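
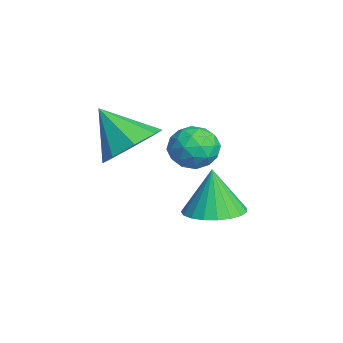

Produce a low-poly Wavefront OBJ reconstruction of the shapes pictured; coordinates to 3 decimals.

v 1.724 0.035 -0.747
v 2.097 0.505 -0.174
v 1.096 -0.655 0.227
v 1.541 0.747 -0.362
v 1.092 0.572 -0.776
v 1.013 0.082 -1.173
v 1.352 -0.435 -1.321
v 1.908 -0.676 -1.133
v 2.357 -0.501 -0.719
v 2.436 -0.012 -0.322
v 1.716 1.817 -1.225
v 2.279 1.896 -0.907
v 1.541 0.924 -0.693
v 2.104 1.003 -0.375
v 1.605 1.407 -0.26
v 1.714 1.959 -0.589
v 2.106 0.861 -1.011
v 2.215 1.413 -1.34
v 2.521 1.306 -0.775
v 2.211 1.643 -0.311
v 1.609 1.177 -1.289
v 1.299 1.514 -0.825
v 2.013 1.935 -1.113
v 1.807 0.885 -0.487
v 1.514 1.122 -0.42
v 1.845 1.169 -0.233
v 1.68 1.972 -0.926
v 2.012 2.019 -0.739
v 1.615 1.731 -0.359
v 1.808 0.801 -0.861
v 2.14 0.848 -0.674
v 1.975 1.651 -1.367
v 2.306 1.698 -1.18
v 2.205 1.089 -1.241
v 2.486 1.635 -0.848
v 2.383 1.109 -0.535
v 2.384 1.026 -0.909
v 2.448 1.351 -1.102
v 2.304 1.833 -0.575
v 2.201 1.308 -0.262
v 1.908 1.545 -0.195
v 1.971 1.87 -0.388
v 2.446 1.486 -0.497
v 1.619 1.512 -1.338
v 1.516 0.987 -1.025
v 1.849 0.95 -1.212
v 1.912 1.275 -1.405
v 1.437 1.711 -1.065
v 1.334 1.185 -0.752
v 1.372 1.469 -0.498
v 1.436 1.794 -0.691
v 1.374 1.334 -1.103
v 0.914 2.08 -3.52
v 1.598 1.702 -3.406
v 0.686 2.06 -2.22
v 1.69 2.017 -3.385
v 1.647 2.343 -3.388
v 1.477 2.623 -3.414
v 1.21 2.809 -3.457
v 0.892 2.869 -3.512
v 0.577 2.793 -3.568
v 0.321 2.593 -3.616
v 0.167 2.305 -3.647
v 0.142 1.977 -3.656
v 0.251 1.667 -3.642
v 0.474 1.429 -3.607
v 0.773 1.303 -3.556
v 1.097 1.311 -3.499
v 1.388 1.452 -3.446
f 2 1 4
f 2 4 3
f 4 1 5
f 4 5 3
f 5 1 6
f 5 6 3
f 6 1 7
f 6 7 3
f 7 1 8
f 7 8 3
f 8 1 9
f 8 9 3
f 9 1 10
f 9 10 3
f 10 1 2
f 10 2 3
f 11 48 27
f 48 22 51
f 27 51 16
f 48 51 27
f 11 27 23
f 27 16 28
f 23 28 12
f 27 28 23
f 11 23 32
f 23 12 33
f 32 33 18
f 23 33 32
f 11 32 44
f 32 18 47
f 44 47 21
f 32 47 44
f 11 44 48
f 44 21 52
f 48 52 22
f 44 52 48
f 12 28 39
f 28 16 42
f 39 42 20
f 28 42 39
f 16 51 29
f 51 22 50
f 29 50 15
f 51 50 29
f 22 52 49
f 52 21 45
f 49 45 13
f 52 45 49
f 21 47 46
f 47 18 34
f 46 34 17
f 47 34 46
f 18 33 38
f 33 12 35
f 38 35 19
f 33 35 38
f 14 40 26
f 40 20 41
f 26 41 15
f 40 41 26
f 14 26 24
f 26 15 25
f 24 25 13
f 26 25 24
f 14 24 31
f 24 13 30
f 31 30 17
f 24 30 31
f 14 31 36
f 31 17 37
f 36 37 19
f 31 37 36
f 14 36 40
f 36 19 43
f 40 43 20
f 36 43 40
f 15 41 29
f 41 20 42
f 29 42 16
f 41 42 29
f 13 25 49
f 25 15 50
f 49 50 22
f 25 50 49
f 17 30 46
f 30 13 45
f 46 45 21
f 30 45 46
f 19 37 38
f 37 17 34
f 38 34 18
f 37 34 38
f 20 43 39
f 43 19 35
f 39 35 12
f 43 35 39
f 54 53 56
f 54 56 55
f 56 53 57
f 56 57 55
f 57 53 58
f 57 58 55
f 58 53 59
f 58 59 55
f 59 53 60
f 59 60 55
f 60 53 61
f 60 61 55
f 61 53 62
f 61 62 55
f 62 53 63
f 62 63 55
f 63 53 64
f 63 64 55
f 64 53 65
f 64 65 55
f 65 53 66
f 65 66 55
f 66 53 67
f 66 67 55
f 67 53 68
f 67 68 55
f 68 53 69
f 68 69 55
f 69 53 54
f 69 54 55



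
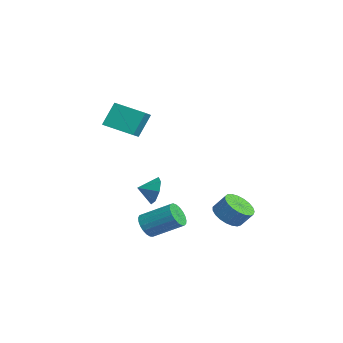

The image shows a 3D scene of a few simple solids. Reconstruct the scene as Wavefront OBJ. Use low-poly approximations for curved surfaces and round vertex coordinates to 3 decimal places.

v -3.557 -2.738 3.507
v -3.933 -1.849 5.097
v -4.539 -2.129 2.935
v -4.915 -1.239 4.525
v -2.245 -1.161 2.935
v -2.621 -0.271 4.525
v -3.227 -0.551 2.363
v -3.603 0.338 3.953
v 3.647 2.84 -1.854
v 4.641 2.802 -2.247
v 5.048 3.422 -1.279
v 4.053 3.46 -0.886
v 4.486 3.18 -2.424
v 4.893 3.8 -1.456
v 4.186 3.498 -2.503
v 4.592 4.119 -1.534
v 3.793 3.703 -2.469
v 4.199 4.324 -1.5
v 3.374 3.759 -2.329
v 3.78 4.38 -1.36
v 3.003 3.656 -2.107
v 3.409 4.276 -1.138
v 2.742 3.411 -1.841
v 3.149 4.032 -0.873
v 2.639 3.068 -1.578
v 3.045 3.689 -0.609
v 2.709 2.685 -1.362
v 3.116 3.306 -0.394
v 2.942 2.329 -1.232
v 3.348 2.95 -0.263
v 3.297 2.061 -1.209
v 3.703 2.682 -0.24
v 3.712 1.928 -1.298
v 4.118 2.549 -0.329
v 4.116 1.953 -1.483
v 4.522 2.573 -0.514
v 4.439 2.13 -1.732
v 4.845 2.751 -0.763
v 4.625 2.431 -2.002
v 5.031 3.051 -1.034
v 2.716 -1.771 -2.481
v 3.075 -2.359 -1.918
v 4.004 -0.737 -0.816
v 3.644 -0.149 -1.379
v 3.337 -2.332 -2.178
v 4.265 -0.71 -1.077
v 3.491 -2.208 -2.491
v 4.42 -0.586 -1.389
v 3.511 -2.009 -2.802
v 4.44 -0.386 -1.7
v 3.394 -1.768 -3.057
v 4.322 -0.145 -1.956
v 3.159 -1.528 -3.213
v 4.088 0.095 -2.112
v 2.848 -1.33 -3.242
v 3.776 0.293 -2.141
v 2.514 -1.208 -3.14
v 3.442 0.414 -2.038
v 2.214 -1.184 -2.923
v 3.143 0.439 -1.822
v 2.002 -1.261 -2.63
v 2.931 0.361 -1.529
v 1.913 -1.427 -2.311
v 2.841 0.196 -1.21
v 1.962 -1.652 -2.022
v 2.891 -0.029 -0.92
v 2.142 -1.897 -1.812
v 3.071 -0.275 -0.71
v 2.421 -2.121 -1.717
v 3.35 -0.499 -0.616
v 2.751 -2.285 -1.755
v 3.68 -0.662 -0.653
v -0.829 -0.232 -1.28
v -0.336 -0.008 -0.358
v -0.951 -1.288 -0.96
v -1.147 0.098 -0.314
v -1.772 0.011 -0.836
v -1.844 -0.218 -1.619
v -1.323 -0.456 -2.203
v -0.512 -0.563 -2.247
v 0.113 -0.476 -1.725
v 0.186 -0.246 -0.942
f 2 4 1
f 5 2 1
f 1 4 3
f 3 5 1
f 2 8 4
f 6 2 5
f 6 8 2
f 4 8 3
f 7 5 3
f 3 8 7
f 7 6 5
f 8 6 7
f 10 9 13
f 10 13 11
f 11 13 14
f 11 14 12
f 13 9 15
f 13 15 14
f 14 15 16
f 14 16 12
f 15 9 17
f 15 17 16
f 16 17 18
f 16 18 12
f 17 9 19
f 17 19 18
f 18 19 20
f 18 20 12
f 19 9 21
f 19 21 20
f 20 21 22
f 20 22 12
f 21 9 23
f 21 23 22
f 22 23 24
f 22 24 12
f 23 9 25
f 23 25 24
f 24 25 26
f 24 26 12
f 25 9 27
f 25 27 26
f 26 27 28
f 26 28 12
f 27 9 29
f 27 29 28
f 28 29 30
f 28 30 12
f 29 9 31
f 29 31 30
f 30 31 32
f 30 32 12
f 31 9 33
f 31 33 32
f 32 33 34
f 32 34 12
f 33 9 35
f 33 35 34
f 34 35 36
f 34 36 12
f 35 9 37
f 35 37 36
f 36 37 38
f 36 38 12
f 37 9 39
f 37 39 38
f 38 39 40
f 38 40 12
f 39 9 10
f 39 10 40
f 40 10 11
f 40 11 12
f 42 41 45
f 42 45 43
f 43 45 46
f 43 46 44
f 45 41 47
f 45 47 46
f 46 47 48
f 46 48 44
f 47 41 49
f 47 49 48
f 48 49 50
f 48 50 44
f 49 41 51
f 49 51 50
f 50 51 52
f 50 52 44
f 51 41 53
f 51 53 52
f 52 53 54
f 52 54 44
f 53 41 55
f 53 55 54
f 54 55 56
f 54 56 44
f 55 41 57
f 55 57 56
f 56 57 58
f 56 58 44
f 57 41 59
f 57 59 58
f 58 59 60
f 58 60 44
f 59 41 61
f 59 61 60
f 60 61 62
f 60 62 44
f 61 41 63
f 61 63 62
f 62 63 64
f 62 64 44
f 63 41 65
f 63 65 64
f 64 65 66
f 64 66 44
f 65 41 67
f 65 67 66
f 66 67 68
f 66 68 44
f 67 41 69
f 67 69 68
f 68 69 70
f 68 70 44
f 69 41 71
f 69 71 70
f 70 71 72
f 70 72 44
f 71 41 42
f 71 42 72
f 72 42 43
f 72 43 44
f 74 73 76
f 74 76 75
f 76 73 77
f 76 77 75
f 77 73 78
f 77 78 75
f 78 73 79
f 78 79 75
f 79 73 80
f 79 80 75
f 80 73 81
f 80 81 75
f 81 73 82
f 81 82 75
f 82 73 74
f 82 74 75



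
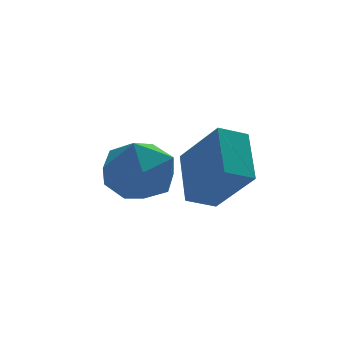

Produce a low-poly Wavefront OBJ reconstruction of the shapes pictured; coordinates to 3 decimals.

v 0.081 0.211 -0.415
v 0.567 -0.233 -1.479
v -1.667 -0.727 -0.821
v -1.181 -1.171 -1.885
v -0.763 -1.592 -0.784
v 0.317 -1.012 -0.532
v -1.417 0.052 -1.768
v -0.337 0.632 -1.516
v -0.359 -0.331 -2.315
v 0.045 -1.347 -1.707
v -1.145 0.387 -0.593
v -0.741 -0.629 0.015
v 0.764 -4.019 -0.058
v 1.089 -2.545 1.046
v 0.077 -2.792 -1.494
v 0.402 -1.318 -0.39
v 1.678 -3.942 -0.43
v 2.003 -2.468 0.674
v 0.991 -2.715 -1.866
v 1.316 -1.241 -0.762
f 1 12 6
f 1 6 2
f 1 2 8
f 1 8 11
f 1 11 12
f 2 6 10
f 6 12 5
f 12 11 3
f 11 8 7
f 8 2 9
f 4 10 5
f 4 5 3
f 4 3 7
f 4 7 9
f 4 9 10
f 5 10 6
f 3 5 12
f 7 3 11
f 9 7 8
f 10 9 2
f 14 16 13
f 17 14 13
f 13 16 15
f 15 17 13
f 14 20 16
f 18 14 17
f 18 20 14
f 16 20 15
f 19 17 15
f 15 20 19
f 19 18 17
f 20 18 19



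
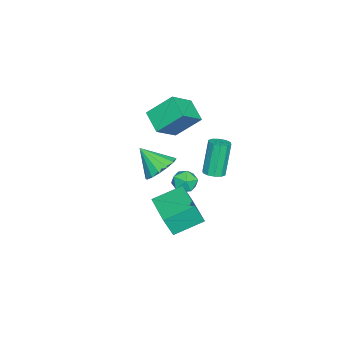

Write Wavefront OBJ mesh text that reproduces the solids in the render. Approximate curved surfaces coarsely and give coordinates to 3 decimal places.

v -1.019 -0.262 0.571
v -0.474 -0.421 0.764
v -1.136 -0.337 2.702
v -1.681 -0.178 2.509
v -0.485 -0.051 0.744
v -1.147 0.033 2.682
v -0.7 0.238 0.658
v -1.362 0.323 2.596
v -1.037 0.337 0.539
v -1.699 0.421 2.477
v -1.367 0.206 0.432
v -2.029 0.291 2.37
v -1.564 -0.103 0.378
v -2.226 -0.019 2.316
v -1.553 -0.473 0.398
v -2.215 -0.389 2.336
v -1.338 -0.763 0.484
v -2 -0.678 2.422
v -1.001 -0.861 0.603
v -1.663 -0.777 2.541
v -0.671 -0.731 0.71
v -1.333 -0.646 2.648
v 2.382 -1.878 -0.44
v 2.634 -2.302 0.752
v 1.445 -0.582 0.219
v 1.696 -1.006 1.411
v 4.124 -0.654 -0.371
v 4.375 -1.078 0.821
v 3.186 0.642 0.288
v 3.438 0.218 1.48
v -2.105 -1.716 -0.644
v -1.711 -1.454 -1.275
v -1.109 -2.446 -0.325
v -0.715 -2.184 -0.956
v -0.863 -1.697 -0.353
v -1.479 -1.246 -0.551
v -1.341 -2.654 -1.049
v -1.957 -2.203 -1.247
v -1.239 -2.034 -1.525
v -0.944 -1.442 -1.095
v -1.876 -2.458 -0.505
v -1.581 -1.866 -0.075
v 0.777 -2.456 1.669
v 1.225 -3.114 1.064
v 0.603 -3.644 2.831
v 1.609 -2.901 1.339
v 1.77 -2.569 1.702
v 1.664 -2.207 2.056
v 1.321 -1.912 2.307
v 0.832 -1.762 2.387
v 0.328 -1.799 2.274
v -0.056 -2.012 2
v -0.216 -2.343 1.636
v -0.111 -2.706 1.282
v 0.232 -3.001 1.031
v 0.721 -3.15 0.951
v -3.631 -3.781 2.302
v -4.019 -2.492 3.572
v -2.691 -2.884 1.68
v -3.08 -1.596 2.949
v -2.4 -4.384 3.291
v -2.789 -3.096 4.56
v -1.461 -3.488 2.668
v -1.849 -2.199 3.938
f 2 1 5
f 2 5 3
f 3 5 6
f 3 6 4
f 5 1 7
f 5 7 6
f 6 7 8
f 6 8 4
f 7 1 9
f 7 9 8
f 8 9 10
f 8 10 4
f 9 1 11
f 9 11 10
f 10 11 12
f 10 12 4
f 11 1 13
f 11 13 12
f 12 13 14
f 12 14 4
f 13 1 15
f 13 15 14
f 14 15 16
f 14 16 4
f 15 1 17
f 15 17 16
f 16 17 18
f 16 18 4
f 17 1 19
f 17 19 18
f 18 19 20
f 18 20 4
f 19 1 21
f 19 21 20
f 20 21 22
f 20 22 4
f 21 1 2
f 21 2 22
f 22 2 3
f 22 3 4
f 24 26 23
f 27 24 23
f 23 26 25
f 25 27 23
f 24 30 26
f 28 24 27
f 28 30 24
f 26 30 25
f 29 27 25
f 25 30 29
f 29 28 27
f 30 28 29
f 31 42 36
f 31 36 32
f 31 32 38
f 31 38 41
f 31 41 42
f 32 36 40
f 36 42 35
f 42 41 33
f 41 38 37
f 38 32 39
f 34 40 35
f 34 35 33
f 34 33 37
f 34 37 39
f 34 39 40
f 35 40 36
f 33 35 42
f 37 33 41
f 39 37 38
f 40 39 32
f 44 43 46
f 44 46 45
f 46 43 47
f 46 47 45
f 47 43 48
f 47 48 45
f 48 43 49
f 48 49 45
f 49 43 50
f 49 50 45
f 50 43 51
f 50 51 45
f 51 43 52
f 51 52 45
f 52 43 53
f 52 53 45
f 53 43 54
f 53 54 45
f 54 43 55
f 54 55 45
f 55 43 56
f 55 56 45
f 56 43 44
f 56 44 45
f 58 60 57
f 61 58 57
f 57 60 59
f 59 61 57
f 58 64 60
f 62 58 61
f 62 64 58
f 60 64 59
f 63 61 59
f 59 64 63
f 63 62 61
f 64 62 63



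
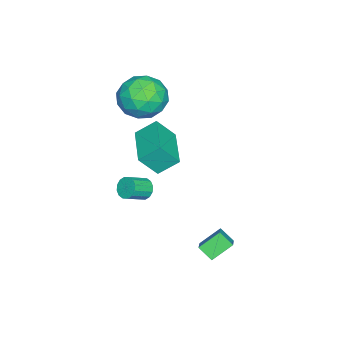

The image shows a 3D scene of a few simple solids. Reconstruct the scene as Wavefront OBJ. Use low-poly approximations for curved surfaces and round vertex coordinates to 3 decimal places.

v 2.169 1.492 -3.003
v 1.53 2.179 -2.322
v 2.293 2.117 -3.518
v 1.654 2.805 -2.838
v 3.006 1.755 -2.482
v 2.367 2.443 -1.802
v 3.13 2.381 -2.998
v 2.491 3.068 -2.317
v -2.204 -1.872 1.361
v -1.387 -2.662 1.805
v -3.653 -3.158 1.735
v -2.836 -3.948 2.179
v -3.081 -2.918 2.785
v -2.186 -2.123 2.554
v -2.854 -3.697 0.986
v -1.959 -2.902 0.755
v -1.79 -3.79 1.574
v -1.93 -3.308 2.686
v -3.11 -2.512 0.854
v -3.25 -2.03 1.966
v -1.668 -2.154 1.55
v -3.372 -3.666 1.99
v -3.515 -3.061 2.346
v -3.036 -3.525 2.607
v -2.137 -1.837 1.99
v -1.658 -2.302 2.252
v -2.653 -2.453 2.828
v -3.382 -3.518 1.288
v -2.903 -3.983 1.55
v -2.004 -2.295 0.933
v -1.525 -2.759 1.194
v -2.387 -3.367 0.712
v -1.425 -3.281 1.675
v -2.277 -4.037 1.895
v -2.287 -3.889 1.194
v -1.761 -3.422 1.058
v -1.507 -2.998 2.329
v -2.359 -3.755 2.549
v -2.503 -3.149 2.905
v -1.976 -2.682 2.769
v -1.744 -3.661 2.193
v -2.681 -2.065 0.991
v -3.533 -2.822 1.211
v -3.064 -3.138 0.771
v -2.537 -2.671 0.635
v -2.763 -1.783 1.645
v -3.615 -2.539 1.865
v -3.279 -2.398 2.482
v -2.753 -1.931 2.346
v -3.296 -2.159 1.347
v -1.334 -2.414 -3.426
v -0.967 -1.984 -3.552
v -0.178 -2.495 -3.001
v -0.546 -2.926 -2.874
v -1.095 -1.903 -3.293
v -0.306 -2.414 -2.742
v -1.288 -1.959 -3.07
v -0.499 -2.47 -2.518
v -1.493 -2.137 -2.942
v -0.704 -2.648 -2.39
v -1.655 -2.389 -2.943
v -0.866 -2.901 -2.392
v -1.732 -2.648 -3.074
v -0.943 -3.16 -2.523
v -1.702 -2.845 -3.299
v -0.913 -3.356 -2.748
v -1.574 -2.926 -3.558
v -0.785 -3.437 -3.007
v -1.381 -2.87 -3.782
v -0.592 -3.381 -3.23
v -1.176 -2.692 -3.91
v -0.387 -3.203 -3.358
v -1.014 -2.439 -3.908
v -0.225 -2.951 -3.357
v -0.937 -2.18 -3.777
v -0.148 -2.692 -3.226
v -1.774 -2.085 -0.759
v -1.363 -2.806 0.255
v -2.143 -1.23 -0.002
v -1.732 -1.951 1.012
v 0.112 -1.169 -0.872
v 0.523 -1.89 0.142
v -0.257 -0.314 -0.115
v 0.154 -1.035 0.899
f 2 4 1
f 5 2 1
f 1 4 3
f 3 5 1
f 2 8 4
f 6 2 5
f 6 8 2
f 4 8 3
f 7 5 3
f 3 8 7
f 7 6 5
f 8 6 7
f 9 46 25
f 46 20 49
f 25 49 14
f 46 49 25
f 9 25 21
f 25 14 26
f 21 26 10
f 25 26 21
f 9 21 30
f 21 10 31
f 30 31 16
f 21 31 30
f 9 30 42
f 30 16 45
f 42 45 19
f 30 45 42
f 9 42 46
f 42 19 50
f 46 50 20
f 42 50 46
f 10 26 37
f 26 14 40
f 37 40 18
f 26 40 37
f 14 49 27
f 49 20 48
f 27 48 13
f 49 48 27
f 20 50 47
f 50 19 43
f 47 43 11
f 50 43 47
f 19 45 44
f 45 16 32
f 44 32 15
f 45 32 44
f 16 31 36
f 31 10 33
f 36 33 17
f 31 33 36
f 12 38 24
f 38 18 39
f 24 39 13
f 38 39 24
f 12 24 22
f 24 13 23
f 22 23 11
f 24 23 22
f 12 22 29
f 22 11 28
f 29 28 15
f 22 28 29
f 12 29 34
f 29 15 35
f 34 35 17
f 29 35 34
f 12 34 38
f 34 17 41
f 38 41 18
f 34 41 38
f 13 39 27
f 39 18 40
f 27 40 14
f 39 40 27
f 11 23 47
f 23 13 48
f 47 48 20
f 23 48 47
f 15 28 44
f 28 11 43
f 44 43 19
f 28 43 44
f 17 35 36
f 35 15 32
f 36 32 16
f 35 32 36
f 18 41 37
f 41 17 33
f 37 33 10
f 41 33 37
f 52 51 55
f 52 55 53
f 53 55 56
f 53 56 54
f 55 51 57
f 55 57 56
f 56 57 58
f 56 58 54
f 57 51 59
f 57 59 58
f 58 59 60
f 58 60 54
f 59 51 61
f 59 61 60
f 60 61 62
f 60 62 54
f 61 51 63
f 61 63 62
f 62 63 64
f 62 64 54
f 63 51 65
f 63 65 64
f 64 65 66
f 64 66 54
f 65 51 67
f 65 67 66
f 66 67 68
f 66 68 54
f 67 51 69
f 67 69 68
f 68 69 70
f 68 70 54
f 69 51 71
f 69 71 70
f 70 71 72
f 70 72 54
f 71 51 73
f 71 73 72
f 72 73 74
f 72 74 54
f 73 51 75
f 73 75 74
f 74 75 76
f 74 76 54
f 75 51 52
f 75 52 76
f 76 52 53
f 76 53 54
f 78 80 77
f 81 78 77
f 77 80 79
f 79 81 77
f 78 84 80
f 82 78 81
f 82 84 78
f 80 84 79
f 83 81 79
f 79 84 83
f 83 82 81
f 84 82 83



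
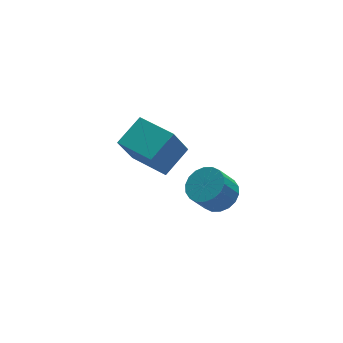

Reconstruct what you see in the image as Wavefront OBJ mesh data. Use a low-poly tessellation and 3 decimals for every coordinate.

v -0.23 -0.768 3.434
v 0.417 -0.986 3.849
v -0.222 -1.071 4.802
v -0.87 -0.852 4.386
v 0.418 -0.631 3.882
v -0.221 -0.716 4.834
v 0.291 -0.304 3.825
v -0.348 -0.389 4.777
v 0.06 -0.068 3.691
v -0.579 -0.153 4.643
v -0.228 0.029 3.506
v -0.867 -0.056 4.459
v -0.517 -0.031 3.307
v -1.156 -0.116 4.259
v -0.749 -0.238 3.133
v -1.388 -0.323 4.085
v -0.878 -0.549 3.018
v -1.517 -0.634 3.971
v -0.879 -0.904 2.986
v -1.518 -0.989 3.938
v -0.752 -1.231 3.043
v -1.391 -1.316 3.995
v -0.521 -1.467 3.177
v -1.16 -1.552 4.129
v -0.233 -1.564 3.361
v -0.872 -1.649 4.314
v 0.056 -1.504 3.561
v -0.583 -1.589 4.513
v 0.288 -1.297 3.735
v -0.351 -1.382 4.687
v -0.963 2.4 1.968
v -1.654 2.193 3.385
v -1.652 4.005 1.867
v -2.343 3.798 3.283
v 0.203 2.942 2.617
v -0.488 2.735 4.033
v -0.486 4.547 2.515
v -1.177 4.34 3.932
f 2 1 5
f 2 5 3
f 3 5 6
f 3 6 4
f 5 1 7
f 5 7 6
f 6 7 8
f 6 8 4
f 7 1 9
f 7 9 8
f 8 9 10
f 8 10 4
f 9 1 11
f 9 11 10
f 10 11 12
f 10 12 4
f 11 1 13
f 11 13 12
f 12 13 14
f 12 14 4
f 13 1 15
f 13 15 14
f 14 15 16
f 14 16 4
f 15 1 17
f 15 17 16
f 16 17 18
f 16 18 4
f 17 1 19
f 17 19 18
f 18 19 20
f 18 20 4
f 19 1 21
f 19 21 20
f 20 21 22
f 20 22 4
f 21 1 23
f 21 23 22
f 22 23 24
f 22 24 4
f 23 1 25
f 23 25 24
f 24 25 26
f 24 26 4
f 25 1 27
f 25 27 26
f 26 27 28
f 26 28 4
f 27 1 29
f 27 29 28
f 28 29 30
f 28 30 4
f 29 1 2
f 29 2 30
f 30 2 3
f 30 3 4
f 32 34 31
f 35 32 31
f 31 34 33
f 33 35 31
f 32 38 34
f 36 32 35
f 36 38 32
f 34 38 33
f 37 35 33
f 33 38 37
f 37 36 35
f 38 36 37



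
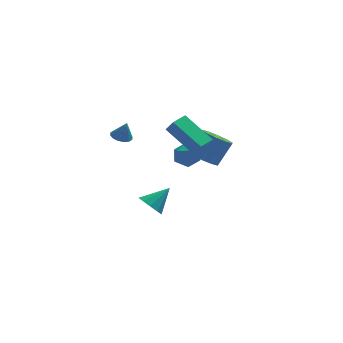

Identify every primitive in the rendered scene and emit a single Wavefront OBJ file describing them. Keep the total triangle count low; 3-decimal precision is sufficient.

v 0.117 -4.419 2.906
v 0.463 -4.758 3.64
v -1.158 -3.108 4.111
v -0.812 -3.447 4.846
v 0.892 -3.653 2.894
v 1.238 -3.992 3.629
v -0.383 -2.342 4.1
v -0.037 -2.681 4.834
v -3.136 0.206 1.659
v -2.566 -0.046 1.473
v -2.824 0.114 2.741
v -2.515 0.287 1.486
v -2.629 0.597 1.546
v -2.88 0.803 1.636
v -3.199 0.849 1.732
v -3.501 0.723 1.808
v -3.706 0.458 1.845
v -3.758 0.126 1.831
v -3.643 -0.185 1.772
v -3.392 -0.391 1.682
v -3.073 -0.437 1.586
v -2.771 -0.31 1.51
v 0.712 0.88 -0.14
v 1.287 0.262 0.153
v -0.227 -0.162 -0.493
v 0.348 -0.78 -0.2
v -0.053 -0.231 0.381
v 0.528 0.412 0.599
v 0.532 -0.312 -0.939
v 1.113 0.331 -0.721
v 1.176 -0.475 -0.341
v 0.815 -0.425 0.475
v 0.245 0.525 -0.815
v -0.116 0.575 0.001
v -1.705 -0.811 -3.633
v -1.155 -1.435 -3.948
v -0.515 -0.269 -2.627
v -1.097 -0.985 -4.259
v -1.272 -0.469 -4.331
v -1.612 -0.083 -4.136
v -1.988 0.025 -3.749
v -2.256 -0.187 -3.318
v -2.313 -0.637 -3.007
v -2.139 -1.154 -2.935
v -1.798 -1.539 -3.13
v -1.423 -1.647 -3.517
v 1.201 -1.232 0.302
v 2.031 -1.342 -0.206
v 2.93 -0.817 1.15
v 2.099 -0.708 1.658
v 1.832 -0.776 -0.293
v 2.731 -0.252 1.064
v 1.392 -0.385 -0.153
v 2.291 0.139 1.204
v 0.878 -0.317 0.161
v 1.777 0.207 1.518
v 0.488 -0.599 0.529
v 1.387 -0.075 1.886
v 0.37 -1.123 0.81
v 1.269 -0.598 2.166
v 0.569 -1.688 0.896
v 1.468 -1.164 2.253
v 1.009 -2.079 0.756
v 1.908 -1.555 2.113
v 1.523 -2.147 0.442
v 2.422 -1.623 1.799
v 1.913 -1.865 0.074
v 2.812 -1.341 1.431
f 2 4 1
f 5 2 1
f 1 4 3
f 3 5 1
f 2 8 4
f 6 2 5
f 6 8 2
f 4 8 3
f 7 5 3
f 3 8 7
f 7 6 5
f 8 6 7
f 10 9 12
f 10 12 11
f 12 9 13
f 12 13 11
f 13 9 14
f 13 14 11
f 14 9 15
f 14 15 11
f 15 9 16
f 15 16 11
f 16 9 17
f 16 17 11
f 17 9 18
f 17 18 11
f 18 9 19
f 18 19 11
f 19 9 20
f 19 20 11
f 20 9 21
f 20 21 11
f 21 9 22
f 21 22 11
f 22 9 10
f 22 10 11
f 23 34 28
f 23 28 24
f 23 24 30
f 23 30 33
f 23 33 34
f 24 28 32
f 28 34 27
f 34 33 25
f 33 30 29
f 30 24 31
f 26 32 27
f 26 27 25
f 26 25 29
f 26 29 31
f 26 31 32
f 27 32 28
f 25 27 34
f 29 25 33
f 31 29 30
f 32 31 24
f 36 35 38
f 36 38 37
f 38 35 39
f 38 39 37
f 39 35 40
f 39 40 37
f 40 35 41
f 40 41 37
f 41 35 42
f 41 42 37
f 42 35 43
f 42 43 37
f 43 35 44
f 43 44 37
f 44 35 45
f 44 45 37
f 45 35 46
f 45 46 37
f 46 35 36
f 46 36 37
f 48 47 51
f 48 51 49
f 49 51 52
f 49 52 50
f 51 47 53
f 51 53 52
f 52 53 54
f 52 54 50
f 53 47 55
f 53 55 54
f 54 55 56
f 54 56 50
f 55 47 57
f 55 57 56
f 56 57 58
f 56 58 50
f 57 47 59
f 57 59 58
f 58 59 60
f 58 60 50
f 59 47 61
f 59 61 60
f 60 61 62
f 60 62 50
f 61 47 63
f 61 63 62
f 62 63 64
f 62 64 50
f 63 47 65
f 63 65 64
f 64 65 66
f 64 66 50
f 65 47 67
f 65 67 66
f 66 67 68
f 66 68 50
f 67 47 48
f 67 48 68
f 68 48 49
f 68 49 50



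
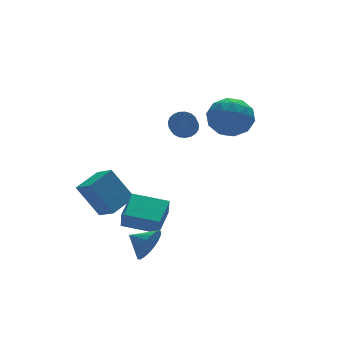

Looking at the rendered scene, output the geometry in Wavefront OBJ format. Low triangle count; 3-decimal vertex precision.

v -4.268 3.196 -2.594
v -3.943 2.135 -1.975
v -2.862 3.877 -2.162
v -2.538 2.816 -1.543
v -3.362 2.444 -4.357
v -3.038 1.383 -3.738
v -1.957 3.125 -3.925
v -1.632 2.064 -3.306
v 0.653 1.235 1.555
v 1.302 0.971 1.673
v 0.855 0.182 2.363
v 0.207 0.445 2.245
v 1.278 1.173 1.887
v 0.831 0.383 2.578
v 1.145 1.385 2.044
v 0.699 0.595 2.735
v 0.928 1.571 2.116
v 0.481 0.782 2.807
v 0.663 1.699 2.092
v 0.217 0.91 2.782
v 0.396 1.747 1.974
v -0.05 0.958 2.665
v 0.174 1.706 1.784
v -0.272 0.917 2.475
v 0.035 1.584 1.554
v -0.411 0.794 2.245
v 0.003 1.401 1.324
v -0.444 0.612 2.015
v 0.083 1.19 1.134
v -0.364 0.4 1.825
v 0.261 0.986 1.017
v -0.185 0.197 1.708
v 0.508 0.825 0.993
v 0.061 0.036 1.684
v 0.779 0.735 1.066
v 0.333 -0.054 1.757
v 1.029 0.732 1.223
v 0.583 -0.057 1.914
v 1.214 0.815 1.438
v 0.768 0.026 2.129
v -2.976 0.611 -4.215
v -3.083 0.24 -3.196
v -1.921 1.837 -3.659
v -2.028 1.466 -2.639
v -1.492 -0.546 -4.481
v -1.599 -0.917 -3.461
v -0.437 0.68 -3.924
v -0.544 0.309 -2.905
v 3.101 0.72 3.177
v 3.75 0.044 2.347
v 1.37 0.096 2.333
v 2.019 -0.58 1.503
v 2.004 -0.916 2.708
v 3.074 -0.53 3.23
v 2.046 0.67 1.45
v 3.116 1.056 1.972
v 3.098 0.013 1.28
v 3.072 -0.967 2.058
v 2.048 1.107 2.622
v 2.022 0.127 3.4
v 3.577 0.437 2.836
v 1.543 -0.297 1.844
v 1.534 -0.494 2.552
v 1.915 -0.891 2.064
v 3.18 0.1 3.355
v 3.561 -0.298 2.867
v 2.535 -0.862 3.08
v 1.559 0.438 1.813
v 1.94 0.04 1.325
v 3.205 1.031 2.616
v 3.586 0.634 2.128
v 2.585 1.002 1.6
v 3.575 0.022 1.721
v 2.558 -0.345 1.225
v 2.574 0.389 1.194
v 3.203 0.616 1.5
v 3.56 -0.554 2.178
v 2.543 -0.921 1.682
v 2.534 -1.119 2.39
v 3.163 -0.892 2.697
v 3.177 -0.573 1.551
v 2.577 1.061 2.998
v 1.56 0.694 2.502
v 1.957 1.032 1.983
v 2.586 1.259 2.29
v 2.562 0.485 3.455
v 1.545 0.118 2.959
v 1.917 -0.476 3.18
v 2.546 -0.249 3.486
v 1.943 0.713 3.129
v -2.987 -2.902 -3.615
v -2.412 -2.793 -2.829
v -3.633 -2.018 -3.265
v -2.229 -2.551 -3.102
v -2.178 -2.37 -3.463
v -2.266 -2.281 -3.851
v -2.479 -2.3 -4.198
v -2.779 -2.422 -4.444
v -3.116 -2.628 -4.547
v -3.43 -2.881 -4.489
v -3.668 -3.137 -4.279
v -3.787 -3.353 -3.955
v -3.769 -3.491 -3.572
v -3.615 -3.527 -3.197
v -3.352 -3.455 -2.893
v -3.026 -3.287 -2.715
v -2.694 -3.053 -2.692
f 2 4 1
f 5 2 1
f 1 4 3
f 3 5 1
f 2 8 4
f 6 2 5
f 6 8 2
f 4 8 3
f 7 5 3
f 3 8 7
f 7 6 5
f 8 6 7
f 10 9 13
f 10 13 11
f 11 13 14
f 11 14 12
f 13 9 15
f 13 15 14
f 14 15 16
f 14 16 12
f 15 9 17
f 15 17 16
f 16 17 18
f 16 18 12
f 17 9 19
f 17 19 18
f 18 19 20
f 18 20 12
f 19 9 21
f 19 21 20
f 20 21 22
f 20 22 12
f 21 9 23
f 21 23 22
f 22 23 24
f 22 24 12
f 23 9 25
f 23 25 24
f 24 25 26
f 24 26 12
f 25 9 27
f 25 27 26
f 26 27 28
f 26 28 12
f 27 9 29
f 27 29 28
f 28 29 30
f 28 30 12
f 29 9 31
f 29 31 30
f 30 31 32
f 30 32 12
f 31 9 33
f 31 33 32
f 32 33 34
f 32 34 12
f 33 9 35
f 33 35 34
f 34 35 36
f 34 36 12
f 35 9 37
f 35 37 36
f 36 37 38
f 36 38 12
f 37 9 39
f 37 39 38
f 38 39 40
f 38 40 12
f 39 9 10
f 39 10 40
f 40 10 11
f 40 11 12
f 42 44 41
f 45 42 41
f 41 44 43
f 43 45 41
f 42 48 44
f 46 42 45
f 46 48 42
f 44 48 43
f 47 45 43
f 43 48 47
f 47 46 45
f 48 46 47
f 49 86 65
f 86 60 89
f 65 89 54
f 86 89 65
f 49 65 61
f 65 54 66
f 61 66 50
f 65 66 61
f 49 61 70
f 61 50 71
f 70 71 56
f 61 71 70
f 49 70 82
f 70 56 85
f 82 85 59
f 70 85 82
f 49 82 86
f 82 59 90
f 86 90 60
f 82 90 86
f 50 66 77
f 66 54 80
f 77 80 58
f 66 80 77
f 54 89 67
f 89 60 88
f 67 88 53
f 89 88 67
f 60 90 87
f 90 59 83
f 87 83 51
f 90 83 87
f 59 85 84
f 85 56 72
f 84 72 55
f 85 72 84
f 56 71 76
f 71 50 73
f 76 73 57
f 71 73 76
f 52 78 64
f 78 58 79
f 64 79 53
f 78 79 64
f 52 64 62
f 64 53 63
f 62 63 51
f 64 63 62
f 52 62 69
f 62 51 68
f 69 68 55
f 62 68 69
f 52 69 74
f 69 55 75
f 74 75 57
f 69 75 74
f 52 74 78
f 74 57 81
f 78 81 58
f 74 81 78
f 53 79 67
f 79 58 80
f 67 80 54
f 79 80 67
f 51 63 87
f 63 53 88
f 87 88 60
f 63 88 87
f 55 68 84
f 68 51 83
f 84 83 59
f 68 83 84
f 57 75 76
f 75 55 72
f 76 72 56
f 75 72 76
f 58 81 77
f 81 57 73
f 77 73 50
f 81 73 77
f 92 91 94
f 92 94 93
f 94 91 95
f 94 95 93
f 95 91 96
f 95 96 93
f 96 91 97
f 96 97 93
f 97 91 98
f 97 98 93
f 98 91 99
f 98 99 93
f 99 91 100
f 99 100 93
f 100 91 101
f 100 101 93
f 101 91 102
f 101 102 93
f 102 91 103
f 102 103 93
f 103 91 104
f 103 104 93
f 104 91 105
f 104 105 93
f 105 91 106
f 105 106 93
f 106 91 107
f 106 107 93
f 107 91 92
f 107 92 93



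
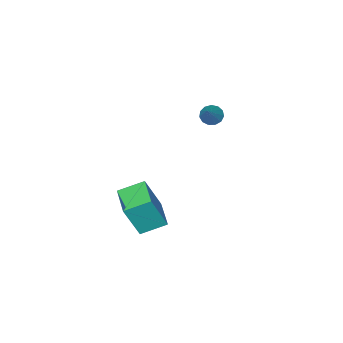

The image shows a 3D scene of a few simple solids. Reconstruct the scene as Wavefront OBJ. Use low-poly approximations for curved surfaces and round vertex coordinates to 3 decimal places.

v -2.369 -0.397 3.261
v -1.964 -0.523 2.979
v -1.471 0.217 4.279
v -2.045 -0.261 2.892
v -2.229 -0.042 2.923
v -2.457 0.064 3.061
v -2.658 0.023 3.263
v -2.767 -0.151 3.464
v -2.75 -0.403 3.601
v -2.612 -0.653 3.63
v -2.397 -0.822 3.542
v -2.173 -0.856 3.365
v -2.011 -0.745 3.155
v 1.591 0.665 0.475
v 2.238 0.417 2.093
v 2.373 1.831 0.341
v 3.02 1.583 1.959
v 2.48 0.017 0.021
v 3.127 -0.231 1.639
v 3.262 1.183 -0.113
v 3.909 0.935 1.505
f 2 1 4
f 2 4 3
f 4 1 5
f 4 5 3
f 5 1 6
f 5 6 3
f 6 1 7
f 6 7 3
f 7 1 8
f 7 8 3
f 8 1 9
f 8 9 3
f 9 1 10
f 9 10 3
f 10 1 11
f 10 11 3
f 11 1 12
f 11 12 3
f 12 1 13
f 12 13 3
f 13 1 2
f 13 2 3
f 15 17 14
f 18 15 14
f 14 17 16
f 16 18 14
f 15 21 17
f 19 15 18
f 19 21 15
f 17 21 16
f 20 18 16
f 16 21 20
f 20 19 18
f 21 19 20



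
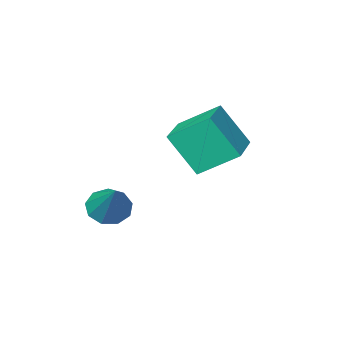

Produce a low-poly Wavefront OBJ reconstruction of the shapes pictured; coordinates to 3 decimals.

v -0.347 -0.395 -0.887
v 0.272 -0.406 -1.084
v 0.047 0.755 0.287
v 0.046 -0.097 -1.31
v -0.364 0.072 -1.339
v -0.766 0.023 -1.156
v -0.972 -0.222 -0.847
v -0.886 -0.547 -0.557
v -0.547 -0.802 -0.421
v -0.115 -0.866 -0.504
v 0.209 -0.71 -0.765
v -2.74 -0.826 1.554
v -3.65 -0.105 2.319
v -3.293 -0.175 0.284
v -4.203 0.545 1.049
v -1.737 0.295 1.691
v -2.647 1.015 2.456
v -2.29 0.945 0.421
v -3.2 1.666 1.186
f 2 1 4
f 2 4 3
f 4 1 5
f 4 5 3
f 5 1 6
f 5 6 3
f 6 1 7
f 6 7 3
f 7 1 8
f 7 8 3
f 8 1 9
f 8 9 3
f 9 1 10
f 9 10 3
f 10 1 11
f 10 11 3
f 11 1 2
f 11 2 3
f 13 15 12
f 16 13 12
f 12 15 14
f 14 16 12
f 13 19 15
f 17 13 16
f 17 19 13
f 15 19 14
f 18 16 14
f 14 19 18
f 18 17 16
f 19 17 18



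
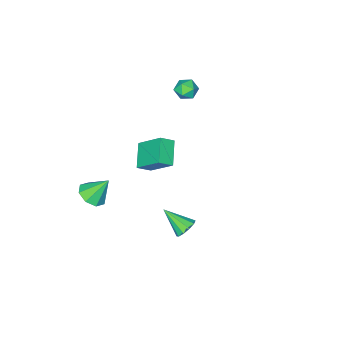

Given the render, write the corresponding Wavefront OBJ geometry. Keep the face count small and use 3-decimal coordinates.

v 2.645 -3.794 -4.385
v 3.361 -4.05 -3.903
v 1.995 -3.146 -3.075
v 3.438 -3.422 -4.175
v 3.05 -3.011 -4.57
v 2.426 -3.059 -4.857
v 1.93 -3.537 -4.867
v 1.853 -4.165 -4.595
v 2.241 -4.576 -4.2
v 2.865 -4.528 -3.914
v 2.758 3.712 -1.345
v 3.268 4.078 -1.11
v 3.182 2.488 -0.355
v 2.936 4.154 -0.874
v 2.537 4.061 -0.817
v 2.222 3.835 -0.962
v 2.111 3.562 -1.254
v 2.248 3.346 -1.579
v 2.58 3.27 -1.815
v 2.98 3.363 -1.872
v 3.295 3.589 -1.727
v 3.405 3.862 -1.436
v -3.392 -2.234 2.088
v -2.771 -2.474 1.774
v -3.989 -3.146 1.606
v -3.368 -3.386 1.292
v -3.448 -3.422 2.023
v -3.08 -2.859 2.32
v -3.68 -2.761 1.06
v -3.312 -2.198 1.357
v -2.949 -2.8 1.138
v -2.806 -3.208 1.733
v -3.954 -2.412 1.647
v -3.811 -2.82 2.242
v -1.288 -3.412 -4.701
v -2.308 -4.393 -3.872
v -1.589 -1.936 -3.325
v -2.61 -2.917 -2.497
v -0.55 -3.743 -4.183
v -1.571 -4.724 -3.355
v -0.852 -2.267 -2.808
v -1.872 -3.248 -1.979
f 2 1 4
f 2 4 3
f 4 1 5
f 4 5 3
f 5 1 6
f 5 6 3
f 6 1 7
f 6 7 3
f 7 1 8
f 7 8 3
f 8 1 9
f 8 9 3
f 9 1 10
f 9 10 3
f 10 1 2
f 10 2 3
f 12 11 14
f 12 14 13
f 14 11 15
f 14 15 13
f 15 11 16
f 15 16 13
f 16 11 17
f 16 17 13
f 17 11 18
f 17 18 13
f 18 11 19
f 18 19 13
f 19 11 20
f 19 20 13
f 20 11 21
f 20 21 13
f 21 11 22
f 21 22 13
f 22 11 12
f 22 12 13
f 23 34 28
f 23 28 24
f 23 24 30
f 23 30 33
f 23 33 34
f 24 28 32
f 28 34 27
f 34 33 25
f 33 30 29
f 30 24 31
f 26 32 27
f 26 27 25
f 26 25 29
f 26 29 31
f 26 31 32
f 27 32 28
f 25 27 34
f 29 25 33
f 31 29 30
f 32 31 24
f 36 38 35
f 39 36 35
f 35 38 37
f 37 39 35
f 36 42 38
f 40 36 39
f 40 42 36
f 38 42 37
f 41 39 37
f 37 42 41
f 41 40 39
f 42 40 41



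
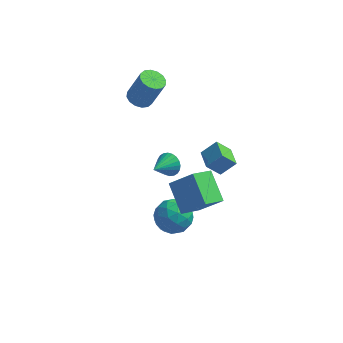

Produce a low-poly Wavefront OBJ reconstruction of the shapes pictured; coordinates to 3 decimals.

v 0.587 -1.49 -2.852
v 1.35 -0.729 -3.508
v 0.71 -2.891 -4.332
v 1.473 -2.13 -4.988
v 1.879 -2.658 -3.917
v 1.802 -1.793 -3.002
v 0.258 -1.827 -4.838
v 0.181 -0.962 -3.923
v 1.146 -0.938 -4.736
v 2.148 -1.451 -4.166
v -0.088 -2.169 -3.674
v 0.914 -2.682 -3.104
v 0.957 -0.987 -3.05
v 1.103 -2.633 -4.79
v 1.341 -2.944 -4.16
v 1.789 -2.497 -4.546
v 1.223 -1.612 -2.752
v 1.672 -1.165 -3.138
v 1.983 -2.298 -3.378
v 0.388 -2.455 -4.702
v 0.837 -2.008 -5.088
v 0.271 -1.123 -3.294
v 0.719 -0.676 -3.68
v 0.077 -1.322 -4.462
v 1.286 -0.662 -4.157
v 1.359 -1.485 -5.027
v 0.644 -1.307 -4.939
v 0.6 -0.799 -4.401
v 1.875 -0.964 -3.823
v 1.948 -1.787 -4.693
v 2.186 -2.098 -4.063
v 2.141 -1.589 -3.525
v 1.756 -1.086 -4.544
v 0.112 -1.833 -3.147
v 0.185 -2.656 -4.017
v -0.081 -2.031 -4.315
v -0.126 -1.522 -3.777
v 0.701 -2.135 -2.813
v 0.774 -2.958 -3.683
v 1.46 -2.821 -3.439
v 1.416 -2.313 -2.901
v 0.304 -2.534 -3.296
v 2.988 -3.744 -0.539
v 2.192 -4.916 0.225
v 1.948 -2.306 0.585
v 1.152 -3.479 1.349
v 4.388 -3.801 0.831
v 3.592 -4.974 1.595
v 3.348 -2.364 1.955
v 2.552 -3.536 2.719
v 0.127 0.864 -1.745
v 0.557 0.38 -2.264
v -0.487 -0.444 -1.035
v 0.768 0.414 -2.02
v 0.88 0.516 -1.735
v 0.879 0.671 -1.45
v 0.762 0.856 -1.211
v 0.549 1.041 -1.053
v 0.272 1.2 -1
v -0.027 1.308 -1.061
v -0.303 1.348 -1.226
v -0.514 1.314 -1.47
v -0.626 1.212 -1.755
v -0.625 1.057 -2.04
v -0.508 0.872 -2.279
v -0.295 0.687 -2.437
v -0.018 0.528 -2.49
v 0.281 0.42 -2.429
v -2.112 2.822 2.419
v -1.474 2.336 2.17
v -0.65 2.412 4.132
v -1.288 2.898 4.381
v -1.34 2.743 2.098
v -0.516 2.819 4.06
v -1.413 3.172 2.112
v -0.589 3.248 4.074
v -1.673 3.506 2.208
v -0.849 3.582 4.17
v -2.051 3.658 2.361
v -1.227 3.734 4.323
v -2.445 3.585 2.529
v -1.621 3.661 4.492
v -2.75 3.308 2.668
v -1.926 3.384 4.63
v -2.884 2.901 2.74
v -2.06 2.977 4.702
v -2.811 2.472 2.726
v -1.987 2.548 4.688
v -2.551 2.138 2.63
v -1.727 2.214 4.592
v -2.173 1.986 2.477
v -1.349 2.062 4.439
v -1.779 2.059 2.308
v -0.955 2.135 4.271
v 3.879 -2.219 1.548
v 3.107 -2.566 2.508
v 3.306 -1.041 1.513
v 2.534 -1.389 2.473
v 4.706 -1.791 2.367
v 3.934 -2.139 3.327
v 4.133 -0.614 2.332
v 3.361 -0.961 3.292
f 1 38 17
f 38 12 41
f 17 41 6
f 38 41 17
f 1 17 13
f 17 6 18
f 13 18 2
f 17 18 13
f 1 13 22
f 13 2 23
f 22 23 8
f 13 23 22
f 1 22 34
f 22 8 37
f 34 37 11
f 22 37 34
f 1 34 38
f 34 11 42
f 38 42 12
f 34 42 38
f 2 18 29
f 18 6 32
f 29 32 10
f 18 32 29
f 6 41 19
f 41 12 40
f 19 40 5
f 41 40 19
f 12 42 39
f 42 11 35
f 39 35 3
f 42 35 39
f 11 37 36
f 37 8 24
f 36 24 7
f 37 24 36
f 8 23 28
f 23 2 25
f 28 25 9
f 23 25 28
f 4 30 16
f 30 10 31
f 16 31 5
f 30 31 16
f 4 16 14
f 16 5 15
f 14 15 3
f 16 15 14
f 4 14 21
f 14 3 20
f 21 20 7
f 14 20 21
f 4 21 26
f 21 7 27
f 26 27 9
f 21 27 26
f 4 26 30
f 26 9 33
f 30 33 10
f 26 33 30
f 5 31 19
f 31 10 32
f 19 32 6
f 31 32 19
f 3 15 39
f 15 5 40
f 39 40 12
f 15 40 39
f 7 20 36
f 20 3 35
f 36 35 11
f 20 35 36
f 9 27 28
f 27 7 24
f 28 24 8
f 27 24 28
f 10 33 29
f 33 9 25
f 29 25 2
f 33 25 29
f 44 46 43
f 47 44 43
f 43 46 45
f 45 47 43
f 44 50 46
f 48 44 47
f 48 50 44
f 46 50 45
f 49 47 45
f 45 50 49
f 49 48 47
f 50 48 49
f 52 51 54
f 52 54 53
f 54 51 55
f 54 55 53
f 55 51 56
f 55 56 53
f 56 51 57
f 56 57 53
f 57 51 58
f 57 58 53
f 58 51 59
f 58 59 53
f 59 51 60
f 59 60 53
f 60 51 61
f 60 61 53
f 61 51 62
f 61 62 53
f 62 51 63
f 62 63 53
f 63 51 64
f 63 64 53
f 64 51 65
f 64 65 53
f 65 51 66
f 65 66 53
f 66 51 67
f 66 67 53
f 67 51 68
f 67 68 53
f 68 51 52
f 68 52 53
f 70 69 73
f 70 73 71
f 71 73 74
f 71 74 72
f 73 69 75
f 73 75 74
f 74 75 76
f 74 76 72
f 75 69 77
f 75 77 76
f 76 77 78
f 76 78 72
f 77 69 79
f 77 79 78
f 78 79 80
f 78 80 72
f 79 69 81
f 79 81 80
f 80 81 82
f 80 82 72
f 81 69 83
f 81 83 82
f 82 83 84
f 82 84 72
f 83 69 85
f 83 85 84
f 84 85 86
f 84 86 72
f 85 69 87
f 85 87 86
f 86 87 88
f 86 88 72
f 87 69 89
f 87 89 88
f 88 89 90
f 88 90 72
f 89 69 91
f 89 91 90
f 90 91 92
f 90 92 72
f 91 69 93
f 91 93 92
f 92 93 94
f 92 94 72
f 93 69 70
f 93 70 94
f 94 70 71
f 94 71 72
f 96 98 95
f 99 96 95
f 95 98 97
f 97 99 95
f 96 102 98
f 100 96 99
f 100 102 96
f 98 102 97
f 101 99 97
f 97 102 101
f 101 100 99
f 102 100 101



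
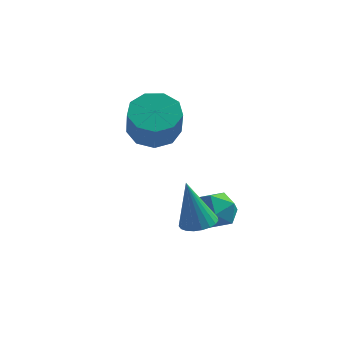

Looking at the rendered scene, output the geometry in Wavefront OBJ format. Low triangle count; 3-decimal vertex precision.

v 2.595 -3.902 -2.962
v 3.172 -4.397 -2.837
v 2.105 -3.938 -0.838
v 3.317 -4.114 -2.799
v 3.337 -3.794 -2.789
v 3.229 -3.494 -2.809
v 3.011 -3.264 -2.855
v 2.721 -3.144 -2.92
v 2.41 -3.156 -2.992
v 2.13 -3.296 -3.059
v 1.931 -3.542 -3.109
v 1.846 -3.85 -3.134
v 1.891 -4.167 -3.129
v 2.058 -4.438 -3.095
v 2.317 -4.617 -3.038
v 2.625 -4.672 -2.968
v 2.927 -4.594 -2.897
v 0.031 -1.192 0.335
v 1.098 -1.003 0.219
v 1.396 -1.839 1.61
v 0.329 -2.028 1.725
v 0.784 -0.456 0.616
v 1.082 -1.292 2.007
v 0.117 -0.253 0.881
v 0.415 -1.089 2.272
v -0.59 -0.489 0.89
v -0.292 -1.325 2.281
v -1.006 -1.054 0.639
v -0.708 -1.89 2.03
v -0.938 -1.684 0.246
v -0.639 -2.52 1.637
v -0.416 -2.084 -0.106
v -0.117 -2.92 1.285
v 0.315 -2.066 -0.252
v 0.614 -2.902 1.139
v 0.913 -1.639 -0.123
v 1.211 -2.475 1.268
v 2.974 -1.544 -2.646
v 3.55 -1.676 -3.438
v 2.11 -2.824 -3.062
v 2.686 -2.956 -3.854
v 3.048 -3.113 -2.948
v 3.582 -2.322 -2.691
v 2.078 -2.178 -3.809
v 2.612 -1.387 -3.552
v 2.996 -2.068 -4.157
v 3.596 -2.646 -3.625
v 2.064 -1.854 -2.875
v 2.664 -2.432 -2.343
f 2 1 4
f 2 4 3
f 4 1 5
f 4 5 3
f 5 1 6
f 5 6 3
f 6 1 7
f 6 7 3
f 7 1 8
f 7 8 3
f 8 1 9
f 8 9 3
f 9 1 10
f 9 10 3
f 10 1 11
f 10 11 3
f 11 1 12
f 11 12 3
f 12 1 13
f 12 13 3
f 13 1 14
f 13 14 3
f 14 1 15
f 14 15 3
f 15 1 16
f 15 16 3
f 16 1 17
f 16 17 3
f 17 1 2
f 17 2 3
f 19 18 22
f 19 22 20
f 20 22 23
f 20 23 21
f 22 18 24
f 22 24 23
f 23 24 25
f 23 25 21
f 24 18 26
f 24 26 25
f 25 26 27
f 25 27 21
f 26 18 28
f 26 28 27
f 27 28 29
f 27 29 21
f 28 18 30
f 28 30 29
f 29 30 31
f 29 31 21
f 30 18 32
f 30 32 31
f 31 32 33
f 31 33 21
f 32 18 34
f 32 34 33
f 33 34 35
f 33 35 21
f 34 18 36
f 34 36 35
f 35 36 37
f 35 37 21
f 36 18 19
f 36 19 37
f 37 19 20
f 37 20 21
f 38 49 43
f 38 43 39
f 38 39 45
f 38 45 48
f 38 48 49
f 39 43 47
f 43 49 42
f 49 48 40
f 48 45 44
f 45 39 46
f 41 47 42
f 41 42 40
f 41 40 44
f 41 44 46
f 41 46 47
f 42 47 43
f 40 42 49
f 44 40 48
f 46 44 45
f 47 46 39



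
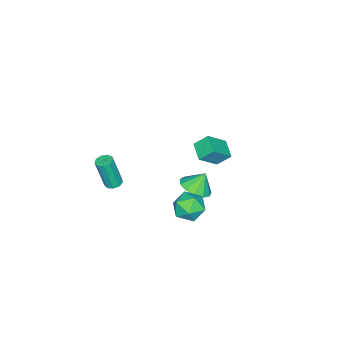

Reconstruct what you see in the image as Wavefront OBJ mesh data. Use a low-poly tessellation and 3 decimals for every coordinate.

v -4.677 -0.478 -0.53
v -5.076 0.235 0.249
v -3.875 0.367 -0.892
v -4.274 1.08 -0.112
v -3.606 -1.04 0.532
v -4.005 -0.327 1.312
v -2.804 -0.195 0.171
v -3.203 0.518 0.95
v 1.141 -3.375 -0.342
v 1.672 -3.438 -0.415
v 1.89 -3.909 1.589
v 1.359 -3.845 1.662
v 1.598 -3.088 -0.324
v 1.816 -3.559 1.68
v 1.31 -2.872 -0.242
v 1.528 -3.342 1.762
v 0.943 -2.891 -0.207
v 1.161 -3.362 1.797
v 0.669 -3.136 -0.235
v 0.886 -3.607 1.769
v 0.615 -3.493 -0.313
v 0.833 -3.964 1.691
v 0.808 -3.795 -0.404
v 1.026 -4.266 1.599
v 1.157 -3.9 -0.467
v 1.374 -4.371 1.537
v 1.498 -3.759 -0.471
v 1.716 -4.23 1.533
v 2.553 3.272 3.292
v 3.291 3.908 3.074
v 3.489 2.032 2.846
v 4.227 2.668 2.628
v 3.957 2.524 3.578
v 3.378 3.29 3.854
v 3.402 2.65 2.066
v 2.823 3.416 2.342
v 3.816 3.524 2.316
v 4.159 3.446 3.251
v 2.621 2.494 2.669
v 2.964 2.416 3.604
v -0.836 0.782 -0.204
v -0.184 0.196 0.298
v -1.324 1.138 0.844
v 0.067 0.704 0.242
v 0.031 1.237 0.045
v -0.28 1.625 -0.232
v -0.768 1.746 -0.499
v -1.277 1.561 -0.673
v -1.646 1.128 -0.698
v -1.758 0.586 -0.567
v -1.577 0.106 -0.32
v -1.161 -0.159 -0.037
v -0.642 -0.125 0.194
f 2 4 1
f 5 2 1
f 1 4 3
f 3 5 1
f 2 8 4
f 6 2 5
f 6 8 2
f 4 8 3
f 7 5 3
f 3 8 7
f 7 6 5
f 8 6 7
f 10 9 13
f 10 13 11
f 11 13 14
f 11 14 12
f 13 9 15
f 13 15 14
f 14 15 16
f 14 16 12
f 15 9 17
f 15 17 16
f 16 17 18
f 16 18 12
f 17 9 19
f 17 19 18
f 18 19 20
f 18 20 12
f 19 9 21
f 19 21 20
f 20 21 22
f 20 22 12
f 21 9 23
f 21 23 22
f 22 23 24
f 22 24 12
f 23 9 25
f 23 25 24
f 24 25 26
f 24 26 12
f 25 9 27
f 25 27 26
f 26 27 28
f 26 28 12
f 27 9 10
f 27 10 28
f 28 10 11
f 28 11 12
f 29 40 34
f 29 34 30
f 29 30 36
f 29 36 39
f 29 39 40
f 30 34 38
f 34 40 33
f 40 39 31
f 39 36 35
f 36 30 37
f 32 38 33
f 32 33 31
f 32 31 35
f 32 35 37
f 32 37 38
f 33 38 34
f 31 33 40
f 35 31 39
f 37 35 36
f 38 37 30
f 42 41 44
f 42 44 43
f 44 41 45
f 44 45 43
f 45 41 46
f 45 46 43
f 46 41 47
f 46 47 43
f 47 41 48
f 47 48 43
f 48 41 49
f 48 49 43
f 49 41 50
f 49 50 43
f 50 41 51
f 50 51 43
f 51 41 52
f 51 52 43
f 52 41 53
f 52 53 43
f 53 41 42
f 53 42 43



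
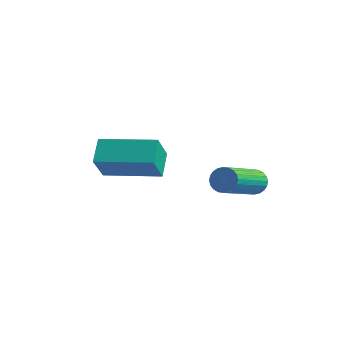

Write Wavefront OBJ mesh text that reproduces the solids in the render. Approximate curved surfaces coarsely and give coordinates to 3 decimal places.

v 0.188 0.882 -3.455
v 0.405 1.102 -3.025
v 0.849 -0.641 -2.355
v 0.632 -0.862 -2.785
v 0.21 1.077 -2.962
v 0.654 -0.667 -2.293
v 0.011 1.021 -2.975
v 0.455 -0.723 -2.305
v -0.161 0.944 -3.061
v 0.283 -0.799 -2.391
v -0.28 0.858 -3.206
v 0.165 -0.886 -2.537
v -0.327 0.775 -3.39
v 0.117 -0.968 -2.72
v -0.297 0.709 -3.583
v 0.148 -1.035 -2.914
v -0.192 0.669 -3.757
v 0.253 -1.075 -3.088
v -0.029 0.661 -3.885
v 0.415 -1.082 -3.215
v 0.166 0.687 -3.947
v 0.61 -1.057 -3.278
v 0.365 0.743 -3.935
v 0.809 -1.001 -3.265
v 0.537 0.819 -3.849
v 0.981 -0.924 -3.179
v 0.655 0.906 -3.703
v 1.1 -0.838 -3.034
v 0.703 0.988 -3.52
v 1.147 -0.755 -2.85
v 0.672 1.055 -3.326
v 1.117 -0.689 -2.657
v 0.567 1.095 -3.152
v 1.012 -0.649 -2.483
v -3.829 -2.182 -3.553
v -3.376 -2.953 -2.609
v -4.318 -1.565 -2.814
v -3.865 -2.336 -1.87
v -2.155 -1.024 -3.41
v -1.702 -1.795 -2.466
v -2.644 -0.407 -2.671
v -2.191 -1.178 -1.727
f 2 1 5
f 2 5 3
f 3 5 6
f 3 6 4
f 5 1 7
f 5 7 6
f 6 7 8
f 6 8 4
f 7 1 9
f 7 9 8
f 8 9 10
f 8 10 4
f 9 1 11
f 9 11 10
f 10 11 12
f 10 12 4
f 11 1 13
f 11 13 12
f 12 13 14
f 12 14 4
f 13 1 15
f 13 15 14
f 14 15 16
f 14 16 4
f 15 1 17
f 15 17 16
f 16 17 18
f 16 18 4
f 17 1 19
f 17 19 18
f 18 19 20
f 18 20 4
f 19 1 21
f 19 21 20
f 20 21 22
f 20 22 4
f 21 1 23
f 21 23 22
f 22 23 24
f 22 24 4
f 23 1 25
f 23 25 24
f 24 25 26
f 24 26 4
f 25 1 27
f 25 27 26
f 26 27 28
f 26 28 4
f 27 1 29
f 27 29 28
f 28 29 30
f 28 30 4
f 29 1 31
f 29 31 30
f 30 31 32
f 30 32 4
f 31 1 33
f 31 33 32
f 32 33 34
f 32 34 4
f 33 1 2
f 33 2 34
f 34 2 3
f 34 3 4
f 36 38 35
f 39 36 35
f 35 38 37
f 37 39 35
f 36 42 38
f 40 36 39
f 40 42 36
f 38 42 37
f 41 39 37
f 37 42 41
f 41 40 39
f 42 40 41



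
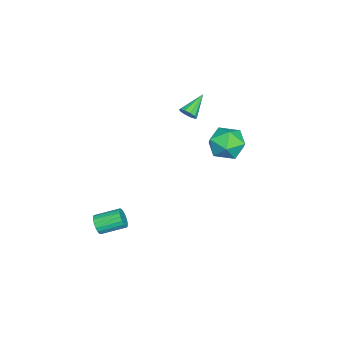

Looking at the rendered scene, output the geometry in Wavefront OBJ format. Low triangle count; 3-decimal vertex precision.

v -2.69 0.249 3.173
v -2.413 0.163 3.64
v -3.91 0.751 3.987
v -2.351 0.481 3.538
v -2.418 0.711 3.296
v -2.589 0.764 3.007
v -2.799 0.62 2.782
v -2.967 0.335 2.705
v -3.03 0.017 2.808
v -2.962 -0.213 3.05
v -2.791 -0.266 3.339
v -2.582 -0.122 3.564
v 1.239 -3.646 -3.836
v 1.681 -3.679 -3.388
v 1.243 -2.347 -2.857
v 0.801 -2.314 -3.304
v 1.815 -3.551 -3.599
v 1.377 -2.219 -3.067
v 1.835 -3.442 -3.856
v 1.397 -2.11 -3.325
v 1.736 -3.373 -4.11
v 1.298 -2.041 -3.578
v 1.54 -3.359 -4.309
v 1.102 -2.026 -3.777
v 1.283 -3.401 -4.414
v 0.845 -2.068 -3.883
v 1.018 -3.492 -4.405
v 0.58 -2.159 -3.874
v 0.797 -3.613 -4.283
v 0.359 -2.281 -3.752
v 0.663 -3.741 -4.073
v 0.225 -2.409 -3.541
v 0.643 -3.85 -3.815
v 0.205 -2.518 -3.284
v 0.742 -3.919 -3.562
v 0.304 -2.587 -3.03
v 0.938 -3.934 -3.363
v 0.5 -2.601 -2.831
v 1.195 -3.892 -3.257
v 0.757 -2.559 -2.726
v 1.46 -3.801 -3.266
v 1.022 -2.468 -2.735
v -0.843 3.567 3.958
v 0.135 4.079 3.744
v -0.235 2.061 3.136
v 0.743 2.573 2.922
v 0.469 2.305 3.979
v 0.093 3.236 4.487
v -0.193 2.904 2.393
v -0.569 3.835 2.901
v 0.537 3.669 2.776
v 0.946 3.299 3.757
v -1.046 2.841 3.123
v -0.637 2.471 4.104
f 2 1 4
f 2 4 3
f 4 1 5
f 4 5 3
f 5 1 6
f 5 6 3
f 6 1 7
f 6 7 3
f 7 1 8
f 7 8 3
f 8 1 9
f 8 9 3
f 9 1 10
f 9 10 3
f 10 1 11
f 10 11 3
f 11 1 12
f 11 12 3
f 12 1 2
f 12 2 3
f 14 13 17
f 14 17 15
f 15 17 18
f 15 18 16
f 17 13 19
f 17 19 18
f 18 19 20
f 18 20 16
f 19 13 21
f 19 21 20
f 20 21 22
f 20 22 16
f 21 13 23
f 21 23 22
f 22 23 24
f 22 24 16
f 23 13 25
f 23 25 24
f 24 25 26
f 24 26 16
f 25 13 27
f 25 27 26
f 26 27 28
f 26 28 16
f 27 13 29
f 27 29 28
f 28 29 30
f 28 30 16
f 29 13 31
f 29 31 30
f 30 31 32
f 30 32 16
f 31 13 33
f 31 33 32
f 32 33 34
f 32 34 16
f 33 13 35
f 33 35 34
f 34 35 36
f 34 36 16
f 35 13 37
f 35 37 36
f 36 37 38
f 36 38 16
f 37 13 39
f 37 39 38
f 38 39 40
f 38 40 16
f 39 13 41
f 39 41 40
f 40 41 42
f 40 42 16
f 41 13 14
f 41 14 42
f 42 14 15
f 42 15 16
f 43 54 48
f 43 48 44
f 43 44 50
f 43 50 53
f 43 53 54
f 44 48 52
f 48 54 47
f 54 53 45
f 53 50 49
f 50 44 51
f 46 52 47
f 46 47 45
f 46 45 49
f 46 49 51
f 46 51 52
f 47 52 48
f 45 47 54
f 49 45 53
f 51 49 50
f 52 51 44



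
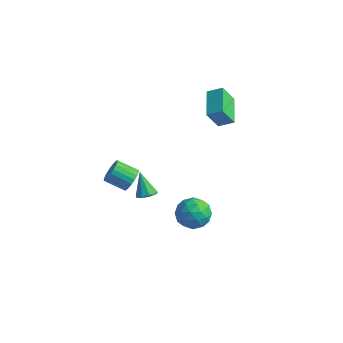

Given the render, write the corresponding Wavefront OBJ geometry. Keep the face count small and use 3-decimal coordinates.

v 1.007 -0.897 -1.69
v 1.691 -1.484 -1.401
v -0.031 -1.736 -0.939
v 0.653 -2.323 -0.65
v 0.614 -1.44 -0.313
v 1.255 -0.921 -0.777
v 0.405 -2.299 -1.563
v 1.046 -1.78 -2.027
v 1.319 -2.35 -1.323
v 1.448 -1.819 -0.55
v 0.212 -1.401 -1.79
v 0.341 -0.87 -1.017
v 1.44 -1.116 -1.611
v 0.22 -2.104 -0.729
v 0.197 -1.584 -0.53
v 0.599 -1.929 -0.361
v 1.184 -0.786 -1.245
v 1.586 -1.131 -1.075
v 0.953 -1.105 -0.435
v 0.074 -2.089 -1.265
v 0.476 -2.434 -1.095
v 1.061 -1.291 -1.979
v 1.463 -1.636 -1.81
v 0.707 -2.115 -1.905
v 1.623 -1.971 -1.396
v 1.013 -2.464 -0.954
v 0.867 -2.45 -1.491
v 1.244 -2.145 -1.764
v 1.699 -1.659 -0.942
v 1.09 -2.152 -0.5
v 1.067 -1.633 -0.302
v 1.443 -1.328 -0.575
v 1.481 -2.168 -0.895
v 0.57 -1.068 -1.84
v -0.039 -1.561 -1.398
v 0.217 -1.892 -1.765
v 0.593 -1.587 -2.038
v 0.647 -0.756 -1.386
v 0.037 -1.249 -0.944
v 0.416 -1.075 -0.576
v 0.793 -0.77 -0.849
v 0.179 -1.052 -1.445
v -1.631 -3.234 1.157
v -1.241 -3.685 1.441
v -2.16 -4.137 1.986
v -2.549 -3.686 1.703
v -1.233 -3.48 1.623
v -2.152 -3.932 2.169
v -1.294 -3.233 1.725
v -2.213 -3.684 2.271
v -1.413 -2.986 1.729
v -2.332 -3.437 2.274
v -1.57 -2.782 1.634
v -2.489 -3.233 2.179
v -1.737 -2.656 1.456
v -2.656 -3.107 2.002
v -1.886 -2.63 1.227
v -2.805 -3.081 1.772
v -1.991 -2.709 0.986
v -2.91 -3.16 1.531
v -2.033 -2.878 0.774
v -2.952 -3.329 1.32
v -2.006 -3.109 0.629
v -2.925 -3.561 1.174
v -1.914 -3.362 0.575
v -2.832 -3.813 1.12
v -1.773 -3.593 0.622
v -2.691 -4.044 1.167
v -1.607 -3.762 0.761
v -2.526 -4.213 1.306
v -1.445 -3.839 0.969
v -2.364 -4.29 1.514
v -1.316 -3.812 1.209
v -2.235 -4.263 1.755
v -1.247 2.954 3.064
v -1.537 2.387 4.151
v -0.578 3.353 3.451
v -0.868 2.786 4.538
v -0.252 1.674 2.662
v -0.542 1.107 3.749
v 0.417 2.073 3.049
v 0.127 1.506 4.136
v -3.324 -0.141 -3.329
v -2.9 -0.399 -3.029
v -4.016 0.161 -2.091
v -2.817 -0.013 -3.077
v -2.972 0.312 -3.243
v -3.292 0.425 -3.449
v -3.626 0.273 -3.599
v -3.819 -0.072 -3.623
v -3.781 -0.45 -3.509
v -3.528 -0.684 -3.31
v -3.18 -0.663 -3.121
f 1 38 17
f 38 12 41
f 17 41 6
f 38 41 17
f 1 17 13
f 17 6 18
f 13 18 2
f 17 18 13
f 1 13 22
f 13 2 23
f 22 23 8
f 13 23 22
f 1 22 34
f 22 8 37
f 34 37 11
f 22 37 34
f 1 34 38
f 34 11 42
f 38 42 12
f 34 42 38
f 2 18 29
f 18 6 32
f 29 32 10
f 18 32 29
f 6 41 19
f 41 12 40
f 19 40 5
f 41 40 19
f 12 42 39
f 42 11 35
f 39 35 3
f 42 35 39
f 11 37 36
f 37 8 24
f 36 24 7
f 37 24 36
f 8 23 28
f 23 2 25
f 28 25 9
f 23 25 28
f 4 30 16
f 30 10 31
f 16 31 5
f 30 31 16
f 4 16 14
f 16 5 15
f 14 15 3
f 16 15 14
f 4 14 21
f 14 3 20
f 21 20 7
f 14 20 21
f 4 21 26
f 21 7 27
f 26 27 9
f 21 27 26
f 4 26 30
f 26 9 33
f 30 33 10
f 26 33 30
f 5 31 19
f 31 10 32
f 19 32 6
f 31 32 19
f 3 15 39
f 15 5 40
f 39 40 12
f 15 40 39
f 7 20 36
f 20 3 35
f 36 35 11
f 20 35 36
f 9 27 28
f 27 7 24
f 28 24 8
f 27 24 28
f 10 33 29
f 33 9 25
f 29 25 2
f 33 25 29
f 44 43 47
f 44 47 45
f 45 47 48
f 45 48 46
f 47 43 49
f 47 49 48
f 48 49 50
f 48 50 46
f 49 43 51
f 49 51 50
f 50 51 52
f 50 52 46
f 51 43 53
f 51 53 52
f 52 53 54
f 52 54 46
f 53 43 55
f 53 55 54
f 54 55 56
f 54 56 46
f 55 43 57
f 55 57 56
f 56 57 58
f 56 58 46
f 57 43 59
f 57 59 58
f 58 59 60
f 58 60 46
f 59 43 61
f 59 61 60
f 60 61 62
f 60 62 46
f 61 43 63
f 61 63 62
f 62 63 64
f 62 64 46
f 63 43 65
f 63 65 64
f 64 65 66
f 64 66 46
f 65 43 67
f 65 67 66
f 66 67 68
f 66 68 46
f 67 43 69
f 67 69 68
f 68 69 70
f 68 70 46
f 69 43 71
f 69 71 70
f 70 71 72
f 70 72 46
f 71 43 73
f 71 73 72
f 72 73 74
f 72 74 46
f 73 43 44
f 73 44 74
f 74 44 45
f 74 45 46
f 76 78 75
f 79 76 75
f 75 78 77
f 77 79 75
f 76 82 78
f 80 76 79
f 80 82 76
f 78 82 77
f 81 79 77
f 77 82 81
f 81 80 79
f 82 80 81
f 84 83 86
f 84 86 85
f 86 83 87
f 86 87 85
f 87 83 88
f 87 88 85
f 88 83 89
f 88 89 85
f 89 83 90
f 89 90 85
f 90 83 91
f 90 91 85
f 91 83 92
f 91 92 85
f 92 83 93
f 92 93 85
f 93 83 84
f 93 84 85



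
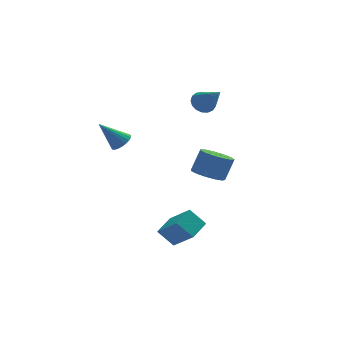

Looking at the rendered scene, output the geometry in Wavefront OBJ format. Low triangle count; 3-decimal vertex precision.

v 2.332 2.52 -2.78
v 2.948 1.712 -2.867
v 3.585 2.052 -1.506
v 2.968 2.86 -1.42
v 3.226 2.154 -3.107
v 3.863 2.494 -1.747
v 3.22 2.712 -3.244
v 3.856 3.052 -1.884
v 2.931 3.209 -3.233
v 3.568 3.55 -1.873
v 2.453 3.488 -3.079
v 3.09 3.828 -1.718
v 1.936 3.459 -2.83
v 2.573 3.799 -1.469
v 1.544 3.132 -2.565
v 2.181 3.472 -1.204
v 1.403 2.61 -2.368
v 2.04 2.951 -1.008
v 1.556 2.06 -2.302
v 2.193 2.401 -0.942
v 1.956 1.656 -2.388
v 2.593 1.996 -1.028
v 2.475 1.526 -2.599
v 3.112 1.867 -1.238
v -0.944 -2.418 -4.968
v -1.715 -1.948 -4.061
v 0.006 -1.486 -4.642
v -0.765 -1.016 -3.735
v -0.195 -3.624 -3.705
v -0.966 -3.154 -2.798
v 0.755 -2.692 -3.379
v -0.016 -2.222 -2.472
v -2.964 0.817 1.491
v -2.432 0.82 1.93
v -4.116 1.083 2.889
v -2.452 1.097 1.86
v -2.562 1.326 1.727
v -2.741 1.467 1.552
v -2.958 1.496 1.367
v -3.177 1.408 1.204
v -3.359 1.217 1.09
v -3.472 0.957 1.046
v -3.498 0.673 1.079
v -3.431 0.414 1.183
v -3.284 0.225 1.34
v -3.081 0.138 1.524
v -2.858 0.169 1.702
v -2.654 0.311 1.843
v -2.503 0.542 1.924
v 2.288 3.347 2.573
v 2.732 2.995 2.051
v 2.812 1.853 4.027
v 2.961 3.234 2.214
v 3.035 3.499 2.46
v 2.938 3.729 2.731
v 2.693 3.871 2.966
v 2.355 3.894 3.111
v 2.001 3.791 3.132
v 1.714 3.587 3.026
v 1.558 3.328 2.815
v 1.569 3.073 2.549
v 1.746 2.881 2.289
v 2.046 2.796 2.093
v 2.402 2.837 2.007
f 2 1 5
f 2 5 3
f 3 5 6
f 3 6 4
f 5 1 7
f 5 7 6
f 6 7 8
f 6 8 4
f 7 1 9
f 7 9 8
f 8 9 10
f 8 10 4
f 9 1 11
f 9 11 10
f 10 11 12
f 10 12 4
f 11 1 13
f 11 13 12
f 12 13 14
f 12 14 4
f 13 1 15
f 13 15 14
f 14 15 16
f 14 16 4
f 15 1 17
f 15 17 16
f 16 17 18
f 16 18 4
f 17 1 19
f 17 19 18
f 18 19 20
f 18 20 4
f 19 1 21
f 19 21 20
f 20 21 22
f 20 22 4
f 21 1 23
f 21 23 22
f 22 23 24
f 22 24 4
f 23 1 2
f 23 2 24
f 24 2 3
f 24 3 4
f 26 28 25
f 29 26 25
f 25 28 27
f 27 29 25
f 26 32 28
f 30 26 29
f 30 32 26
f 28 32 27
f 31 29 27
f 27 32 31
f 31 30 29
f 32 30 31
f 34 33 36
f 34 36 35
f 36 33 37
f 36 37 35
f 37 33 38
f 37 38 35
f 38 33 39
f 38 39 35
f 39 33 40
f 39 40 35
f 40 33 41
f 40 41 35
f 41 33 42
f 41 42 35
f 42 33 43
f 42 43 35
f 43 33 44
f 43 44 35
f 44 33 45
f 44 45 35
f 45 33 46
f 45 46 35
f 46 33 47
f 46 47 35
f 47 33 48
f 47 48 35
f 48 33 49
f 48 49 35
f 49 33 34
f 49 34 35
f 51 50 53
f 51 53 52
f 53 50 54
f 53 54 52
f 54 50 55
f 54 55 52
f 55 50 56
f 55 56 52
f 56 50 57
f 56 57 52
f 57 50 58
f 57 58 52
f 58 50 59
f 58 59 52
f 59 50 60
f 59 60 52
f 60 50 61
f 60 61 52
f 61 50 62
f 61 62 52
f 62 50 63
f 62 63 52
f 63 50 64
f 63 64 52
f 64 50 51
f 64 51 52



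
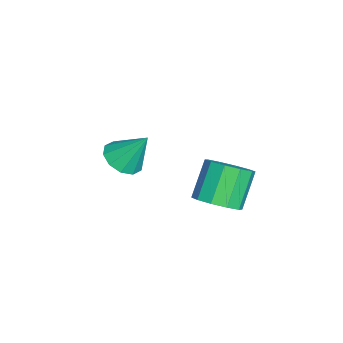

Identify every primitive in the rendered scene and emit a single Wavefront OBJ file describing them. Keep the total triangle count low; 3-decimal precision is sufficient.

v -0.55 2.113 -2.867
v -0.063 2.014 -2.48
v -0.723 2.269 -1.586
v -1.21 2.367 -1.973
v -0.06 2.389 -2.584
v -0.719 2.644 -1.69
v -0.244 2.659 -2.797
v -0.904 2.914 -1.903
v -0.545 2.719 -3.036
v -1.205 2.974 -2.142
v -0.848 2.548 -3.211
v -1.508 2.803 -2.317
v -1.037 2.211 -3.254
v -1.697 2.466 -2.36
v -1.041 1.836 -3.15
v -1.7 2.091 -2.256
v -0.856 1.566 -2.937
v -1.516 1.821 -2.043
v -0.555 1.506 -2.698
v -1.215 1.761 -1.804
v -0.252 1.677 -2.523
v -0.912 1.932 -1.629
v -3.576 -0.537 -3.795
v -2.974 -0.522 -3.889
v -3.444 0.117 -2.845
v -3.127 -0.229 -4.069
v -3.452 -0.053 -4.145
v -3.824 -0.062 -4.087
v -4.102 -0.253 -3.917
v -4.179 -0.552 -3.7
v -4.025 -0.845 -3.52
v -3.7 -1.021 -3.444
v -3.328 -1.011 -3.502
v -3.05 -0.821 -3.672
f 2 1 5
f 2 5 3
f 3 5 6
f 3 6 4
f 5 1 7
f 5 7 6
f 6 7 8
f 6 8 4
f 7 1 9
f 7 9 8
f 8 9 10
f 8 10 4
f 9 1 11
f 9 11 10
f 10 11 12
f 10 12 4
f 11 1 13
f 11 13 12
f 12 13 14
f 12 14 4
f 13 1 15
f 13 15 14
f 14 15 16
f 14 16 4
f 15 1 17
f 15 17 16
f 16 17 18
f 16 18 4
f 17 1 19
f 17 19 18
f 18 19 20
f 18 20 4
f 19 1 21
f 19 21 20
f 20 21 22
f 20 22 4
f 21 1 2
f 21 2 22
f 22 2 3
f 22 3 4
f 24 23 26
f 24 26 25
f 26 23 27
f 26 27 25
f 27 23 28
f 27 28 25
f 28 23 29
f 28 29 25
f 29 23 30
f 29 30 25
f 30 23 31
f 30 31 25
f 31 23 32
f 31 32 25
f 32 23 33
f 32 33 25
f 33 23 34
f 33 34 25
f 34 23 24
f 34 24 25



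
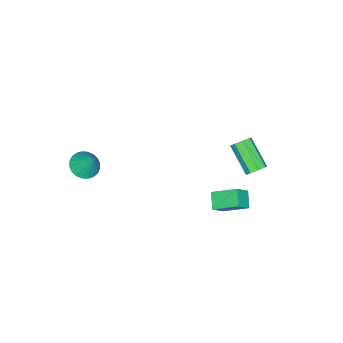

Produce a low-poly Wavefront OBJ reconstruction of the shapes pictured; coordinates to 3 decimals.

v -0.75 1.517 -2.233
v -1.076 2.705 -1.568
v -0.109 1.972 -2.73
v -0.435 3.16 -2.065
v -0.085 1.32 -1.555
v -0.411 2.508 -0.89
v 0.556 1.775 -2.052
v 0.23 2.963 -1.387
v -2.484 2.349 -1.499
v -2.031 2.05 -1.588
v -2.643 0.811 -0.53
v -3.096 1.111 -0.441
v -1.991 2.31 -1.259
v -2.602 1.072 -0.201
v -2.239 2.594 -1.071
v -2.851 1.355 -0.013
v -2.631 2.734 -1.134
v -3.243 1.495 -0.076
v -2.937 2.649 -1.41
v -3.549 1.41 -0.352
v -2.978 2.388 -1.739
v -3.589 1.15 -0.681
v -2.729 2.105 -1.927
v -3.341 0.866 -0.869
v -2.337 1.965 -1.864
v -2.949 0.726 -0.806
v 3.41 -3.265 1.216
v 3.858 -2.81 0.842
v 3.63 -2.555 2.344
v 3.603 -2.678 0.809
v 3.319 -2.635 0.838
v 3.049 -2.689 0.924
v 2.833 -2.829 1.055
v 2.706 -3.037 1.211
v 2.685 -3.279 1.367
v 2.775 -3.518 1.5
v 2.962 -3.72 1.591
v 3.216 -3.852 1.624
v 3.5 -3.894 1.595
v 3.771 -3.841 1.508
v 3.986 -3.7 1.377
v 4.114 -3.493 1.222
v 4.134 -3.251 1.066
v 4.044 -3.011 0.932
f 2 4 1
f 5 2 1
f 1 4 3
f 3 5 1
f 2 8 4
f 6 2 5
f 6 8 2
f 4 8 3
f 7 5 3
f 3 8 7
f 7 6 5
f 8 6 7
f 10 9 13
f 10 13 11
f 11 13 14
f 11 14 12
f 13 9 15
f 13 15 14
f 14 15 16
f 14 16 12
f 15 9 17
f 15 17 16
f 16 17 18
f 16 18 12
f 17 9 19
f 17 19 18
f 18 19 20
f 18 20 12
f 19 9 21
f 19 21 20
f 20 21 22
f 20 22 12
f 21 9 23
f 21 23 22
f 22 23 24
f 22 24 12
f 23 9 25
f 23 25 24
f 24 25 26
f 24 26 12
f 25 9 10
f 25 10 26
f 26 10 11
f 26 11 12
f 28 27 30
f 28 30 29
f 30 27 31
f 30 31 29
f 31 27 32
f 31 32 29
f 32 27 33
f 32 33 29
f 33 27 34
f 33 34 29
f 34 27 35
f 34 35 29
f 35 27 36
f 35 36 29
f 36 27 37
f 36 37 29
f 37 27 38
f 37 38 29
f 38 27 39
f 38 39 29
f 39 27 40
f 39 40 29
f 40 27 41
f 40 41 29
f 41 27 42
f 41 42 29
f 42 27 43
f 42 43 29
f 43 27 44
f 43 44 29
f 44 27 28
f 44 28 29



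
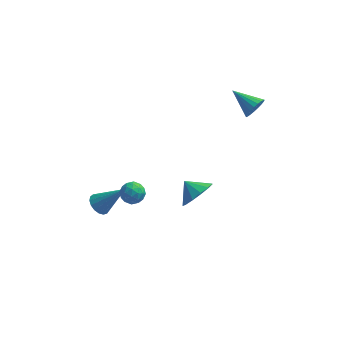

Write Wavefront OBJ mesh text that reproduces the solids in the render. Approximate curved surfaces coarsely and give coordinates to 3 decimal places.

v -2.2 -3.098 -0.07
v -1.868 -2.741 -0.487
v -1.312 -3.459 0.327
v -0.98 -3.102 -0.09
v -1.308 -2.82 0.383
v -1.857 -2.597 0.138
v -1.323 -3.603 -0.298
v -1.872 -3.38 -0.543
v -1.326 -3.054 -0.628
v -1.317 -2.569 -0.208
v -1.863 -3.631 0.048
v -1.854 -3.146 0.468
v -2.112 -2.888 -0.313
v -1.068 -3.312 0.153
v -1.261 -3.146 0.431
v -1.066 -2.937 0.186
v -2.106 -2.803 0.054
v -1.911 -2.593 -0.191
v -1.582 -2.639 0.32
v -1.269 -3.607 0.031
v -1.074 -3.397 -0.214
v -2.114 -3.263 -0.346
v -1.919 -3.054 -0.591
v -1.598 -3.561 -0.48
v -1.599 -2.862 -0.642
v -1.077 -3.074 -0.408
v -1.278 -3.369 -0.53
v -1.601 -3.237 -0.674
v -1.593 -2.577 -0.394
v -1.071 -2.789 -0.161
v -1.264 -2.623 0.117
v -1.587 -2.492 -0.027
v -1.275 -2.761 -0.477
v -2.109 -3.411 0.001
v -1.587 -3.623 0.234
v -1.593 -3.708 -0.133
v -1.916 -3.577 -0.277
v -2.103 -3.126 0.248
v -1.581 -3.338 0.482
v -1.579 -2.963 0.514
v -1.902 -2.831 0.37
v -1.905 -3.439 0.317
v 1.227 -0.322 -3.134
v 1.914 0.031 -2.564
v 0.533 0.142 -2.586
v 1.844 0.393 -2.96
v 1.577 0.528 -3.411
v 1.2 0.393 -3.774
v 0.831 0.031 -3.935
v 0.588 -0.444 -3.841
v 0.548 -0.879 -3.522
v 0.724 -1.138 -3.081
v 1.059 -1.138 -2.657
v 1.448 -0.879 -2.384
v 1.767 -0.443 -2.349
v -3.426 -1.306 -3.29
v -3.022 -1.032 -3.689
v -2.154 -1.234 -1.95
v -3.168 -0.8 -3.563
v -3.373 -0.684 -3.374
v -3.591 -0.711 -3.167
v -3.77 -0.874 -2.988
v -3.871 -1.136 -2.878
v -3.87 -1.437 -2.863
v -3.767 -1.708 -2.945
v -3.586 -1.888 -3.107
v -3.369 -1.933 -3.311
v -3.165 -1.836 -3.51
v -3.02 -1.617 -3.659
v -2.969 -1.327 -3.723
v 3.734 3.135 0.52
v 4.121 3.37 1.013
v 2.566 3.925 1.06
v 4.159 3.561 0.814
v 4.123 3.679 0.564
v 4.019 3.702 0.307
v 3.867 3.628 0.086
v 3.691 3.468 -0.06
v 3.523 3.251 -0.106
v 3.391 3.013 -0.043
v 3.319 2.797 0.117
v 3.318 2.639 0.346
v 3.389 2.567 0.606
v 3.52 2.593 0.85
v 3.688 2.713 1.038
v 3.864 2.905 1.136
v 4.017 3.138 1.127
f 1 38 17
f 38 12 41
f 17 41 6
f 38 41 17
f 1 17 13
f 17 6 18
f 13 18 2
f 17 18 13
f 1 13 22
f 13 2 23
f 22 23 8
f 13 23 22
f 1 22 34
f 22 8 37
f 34 37 11
f 22 37 34
f 1 34 38
f 34 11 42
f 38 42 12
f 34 42 38
f 2 18 29
f 18 6 32
f 29 32 10
f 18 32 29
f 6 41 19
f 41 12 40
f 19 40 5
f 41 40 19
f 12 42 39
f 42 11 35
f 39 35 3
f 42 35 39
f 11 37 36
f 37 8 24
f 36 24 7
f 37 24 36
f 8 23 28
f 23 2 25
f 28 25 9
f 23 25 28
f 4 30 16
f 30 10 31
f 16 31 5
f 30 31 16
f 4 16 14
f 16 5 15
f 14 15 3
f 16 15 14
f 4 14 21
f 14 3 20
f 21 20 7
f 14 20 21
f 4 21 26
f 21 7 27
f 26 27 9
f 21 27 26
f 4 26 30
f 26 9 33
f 30 33 10
f 26 33 30
f 5 31 19
f 31 10 32
f 19 32 6
f 31 32 19
f 3 15 39
f 15 5 40
f 39 40 12
f 15 40 39
f 7 20 36
f 20 3 35
f 36 35 11
f 20 35 36
f 9 27 28
f 27 7 24
f 28 24 8
f 27 24 28
f 10 33 29
f 33 9 25
f 29 25 2
f 33 25 29
f 44 43 46
f 44 46 45
f 46 43 47
f 46 47 45
f 47 43 48
f 47 48 45
f 48 43 49
f 48 49 45
f 49 43 50
f 49 50 45
f 50 43 51
f 50 51 45
f 51 43 52
f 51 52 45
f 52 43 53
f 52 53 45
f 53 43 54
f 53 54 45
f 54 43 55
f 54 55 45
f 55 43 44
f 55 44 45
f 57 56 59
f 57 59 58
f 59 56 60
f 59 60 58
f 60 56 61
f 60 61 58
f 61 56 62
f 61 62 58
f 62 56 63
f 62 63 58
f 63 56 64
f 63 64 58
f 64 56 65
f 64 65 58
f 65 56 66
f 65 66 58
f 66 56 67
f 66 67 58
f 67 56 68
f 67 68 58
f 68 56 69
f 68 69 58
f 69 56 70
f 69 70 58
f 70 56 57
f 70 57 58
f 72 71 74
f 72 74 73
f 74 71 75
f 74 75 73
f 75 71 76
f 75 76 73
f 76 71 77
f 76 77 73
f 77 71 78
f 77 78 73
f 78 71 79
f 78 79 73
f 79 71 80
f 79 80 73
f 80 71 81
f 80 81 73
f 81 71 82
f 81 82 73
f 82 71 83
f 82 83 73
f 83 71 84
f 83 84 73
f 84 71 85
f 84 85 73
f 85 71 86
f 85 86 73
f 86 71 87
f 86 87 73
f 87 71 72
f 87 72 73

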